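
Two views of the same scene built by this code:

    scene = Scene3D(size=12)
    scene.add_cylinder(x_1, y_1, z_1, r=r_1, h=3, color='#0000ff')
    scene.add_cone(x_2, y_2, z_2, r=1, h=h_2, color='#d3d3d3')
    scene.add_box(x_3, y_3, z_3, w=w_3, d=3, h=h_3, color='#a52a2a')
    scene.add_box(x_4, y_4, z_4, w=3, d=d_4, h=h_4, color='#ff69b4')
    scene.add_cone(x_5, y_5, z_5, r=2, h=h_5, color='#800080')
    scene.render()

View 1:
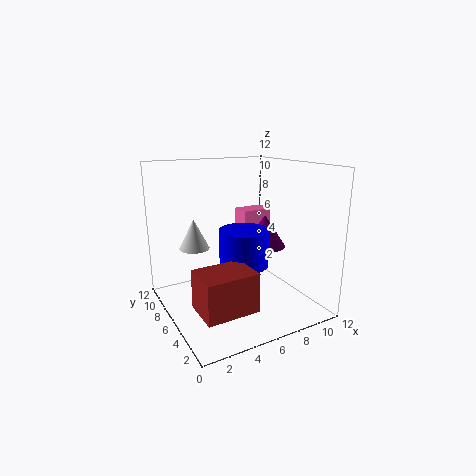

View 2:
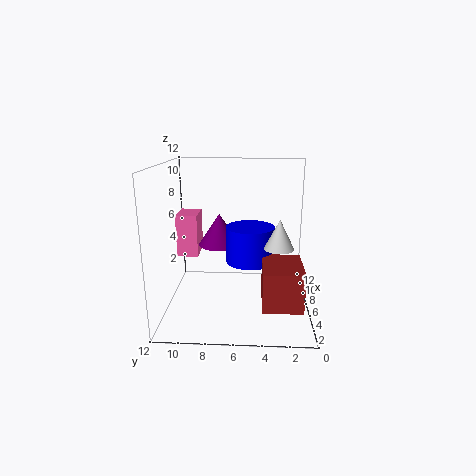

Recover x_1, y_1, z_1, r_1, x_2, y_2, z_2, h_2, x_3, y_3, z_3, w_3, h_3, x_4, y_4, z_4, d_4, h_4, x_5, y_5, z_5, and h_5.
x_1 = 6, y_1 = 5, z_1 = 4, r_1 = 2, x_2 = 1, y_2 = 3, z_2 = 7, h_2 = 2, x_3 = 1, y_3 = 1, z_3 = 2, w_3 = 4, h_3 = 3, x_4 = 9, y_4 = 10, z_4 = 3, d_4 = 2, h_4 = 4, x_5 = 10, y_5 = 8, z_5 = 4, h_5 = 3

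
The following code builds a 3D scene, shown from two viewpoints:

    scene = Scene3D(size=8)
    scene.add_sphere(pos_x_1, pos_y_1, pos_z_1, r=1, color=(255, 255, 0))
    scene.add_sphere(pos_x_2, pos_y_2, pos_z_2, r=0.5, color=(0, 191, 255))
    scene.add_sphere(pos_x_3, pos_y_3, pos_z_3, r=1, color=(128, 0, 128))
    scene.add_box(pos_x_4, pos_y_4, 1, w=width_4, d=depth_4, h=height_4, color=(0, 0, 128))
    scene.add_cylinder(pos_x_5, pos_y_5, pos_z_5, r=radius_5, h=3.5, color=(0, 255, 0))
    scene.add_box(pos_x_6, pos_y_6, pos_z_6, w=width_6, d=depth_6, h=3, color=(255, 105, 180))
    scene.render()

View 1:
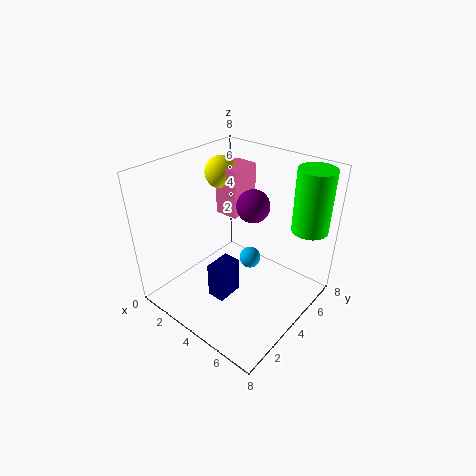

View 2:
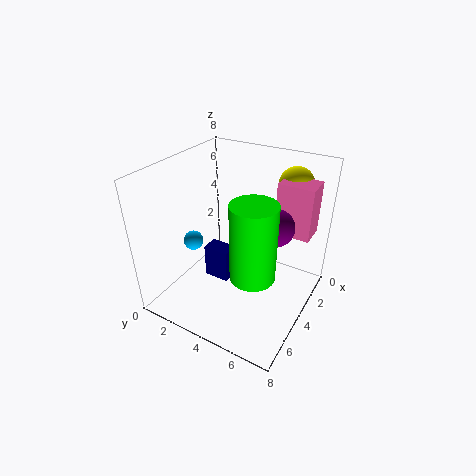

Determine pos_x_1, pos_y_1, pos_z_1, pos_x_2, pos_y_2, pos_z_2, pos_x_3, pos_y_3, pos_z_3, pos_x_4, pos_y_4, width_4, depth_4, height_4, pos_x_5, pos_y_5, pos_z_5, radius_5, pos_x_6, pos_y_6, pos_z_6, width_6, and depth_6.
pos_x_1 = 1; pos_y_1 = 6; pos_z_1 = 6.5; pos_x_2 = 6; pos_y_2 = 2.5; pos_z_2 = 4.5; pos_x_3 = 3.5; pos_y_3 = 6; pos_z_3 = 5; pos_x_4 = 3.5; pos_y_4 = 2; width_4 = 1; depth_4 = 1.5; height_4 = 2; pos_x_5 = 7; pos_y_5 = 6.5; pos_z_5 = 4.5; radius_5 = 1; pos_x_6 = 1; pos_y_6 = 5.5; pos_z_6 = 4; width_6 = 1.5; depth_6 = 2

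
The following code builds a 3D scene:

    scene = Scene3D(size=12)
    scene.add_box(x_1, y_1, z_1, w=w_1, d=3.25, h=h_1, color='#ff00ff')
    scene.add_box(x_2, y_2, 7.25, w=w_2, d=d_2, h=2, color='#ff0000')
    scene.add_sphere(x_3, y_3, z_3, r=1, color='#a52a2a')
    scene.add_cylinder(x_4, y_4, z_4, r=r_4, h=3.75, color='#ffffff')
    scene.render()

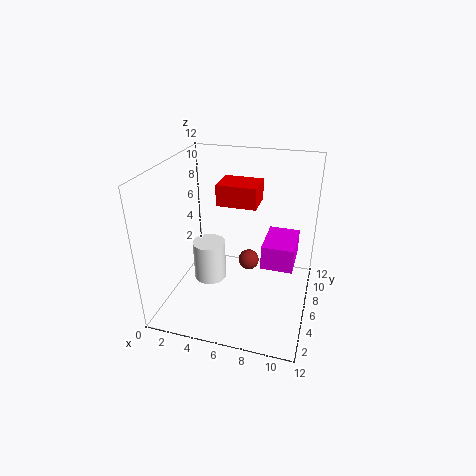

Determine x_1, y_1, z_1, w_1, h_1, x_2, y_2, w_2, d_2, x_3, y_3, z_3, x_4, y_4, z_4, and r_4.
x_1 = 8.75; y_1 = 2.25; z_1 = 6; w_1 = 2.25; h_1 = 1.75; x_2 = 3; y_2 = 9; w_2 = 3.75; d_2 = 3; x_3 = 6; y_3 = 9.75; z_3 = 1.5; x_4 = 2.75; y_4 = 7.5; z_4 = 0.5; r_4 = 1.5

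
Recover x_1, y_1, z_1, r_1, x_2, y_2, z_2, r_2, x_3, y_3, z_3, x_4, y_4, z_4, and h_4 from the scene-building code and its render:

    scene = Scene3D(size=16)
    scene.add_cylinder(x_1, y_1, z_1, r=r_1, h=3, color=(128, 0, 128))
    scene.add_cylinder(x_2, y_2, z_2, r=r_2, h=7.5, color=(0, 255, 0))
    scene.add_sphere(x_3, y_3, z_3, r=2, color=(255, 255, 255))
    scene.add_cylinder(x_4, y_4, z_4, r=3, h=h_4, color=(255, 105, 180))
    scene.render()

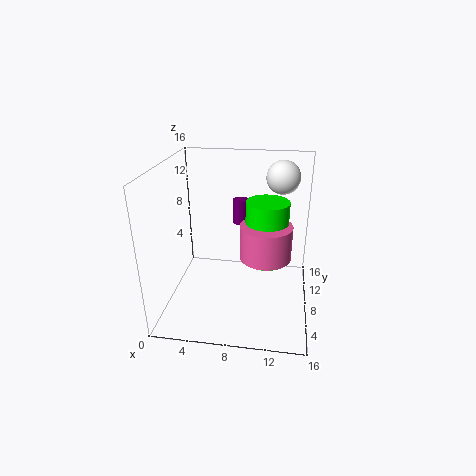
x_1 = 7.5, y_1 = 13.5, z_1 = 7.5, r_1 = 1, x_2 = 11, y_2 = 10.5, z_2 = 4, r_2 = 2.5, x_3 = 12.5, y_3 = 13.5, z_3 = 13.5, x_4 = 11, y_4 = 9.5, z_4 = 5, h_4 = 4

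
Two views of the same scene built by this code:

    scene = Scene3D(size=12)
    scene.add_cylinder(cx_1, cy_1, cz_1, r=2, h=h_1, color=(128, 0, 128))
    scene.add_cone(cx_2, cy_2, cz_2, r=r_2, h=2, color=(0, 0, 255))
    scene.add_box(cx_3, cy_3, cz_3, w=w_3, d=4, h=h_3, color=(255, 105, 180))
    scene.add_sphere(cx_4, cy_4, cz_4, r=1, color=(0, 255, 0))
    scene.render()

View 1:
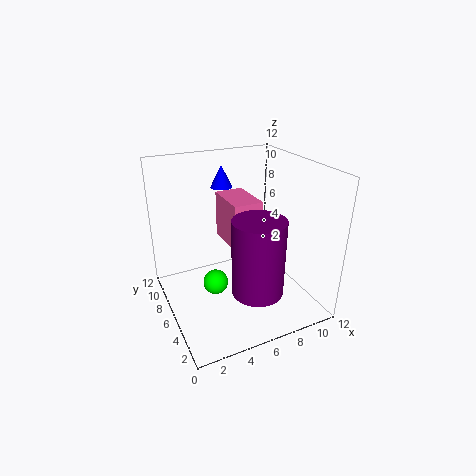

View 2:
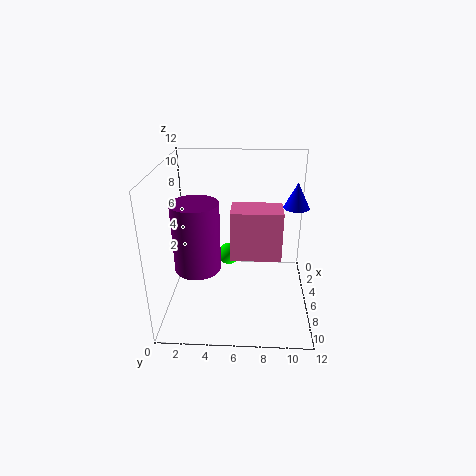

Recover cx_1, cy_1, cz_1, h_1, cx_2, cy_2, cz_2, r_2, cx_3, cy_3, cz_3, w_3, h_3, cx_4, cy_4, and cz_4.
cx_1 = 6
cy_1 = 2.5
cz_1 = 3
h_1 = 6
cx_2 = 6.5
cy_2 = 10.5
cz_2 = 9
r_2 = 1
cx_3 = 5.5
cy_3 = 5.5
cz_3 = 5
w_3 = 2.5
h_3 = 4
cx_4 = 3.5
cy_4 = 5
cz_4 = 3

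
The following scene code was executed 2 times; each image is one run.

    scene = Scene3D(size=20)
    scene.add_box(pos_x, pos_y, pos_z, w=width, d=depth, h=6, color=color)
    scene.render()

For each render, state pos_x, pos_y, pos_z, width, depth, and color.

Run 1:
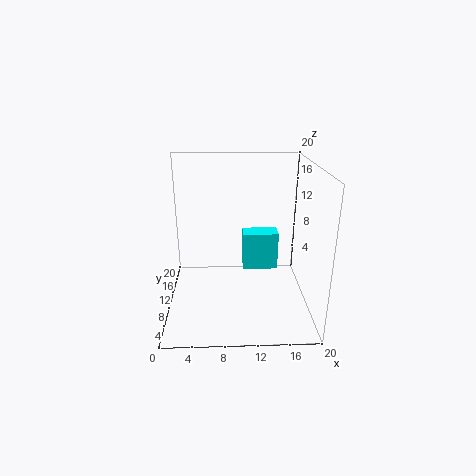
pos_x = 11; pos_y = 14.5; pos_z = 2.5; width = 5.5; depth = 3; color = 'cyan'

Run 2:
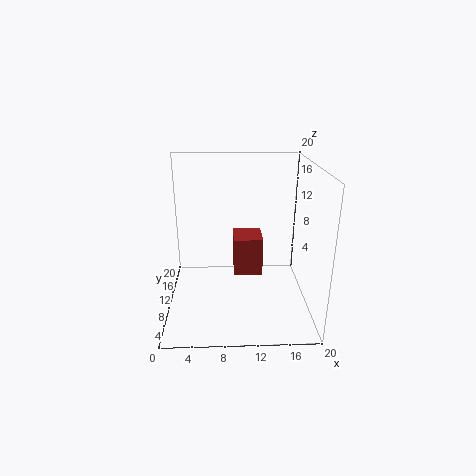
pos_x = 9.5; pos_y = 13.5; pos_z = 2; width = 4.5; depth = 5; color = 'brown'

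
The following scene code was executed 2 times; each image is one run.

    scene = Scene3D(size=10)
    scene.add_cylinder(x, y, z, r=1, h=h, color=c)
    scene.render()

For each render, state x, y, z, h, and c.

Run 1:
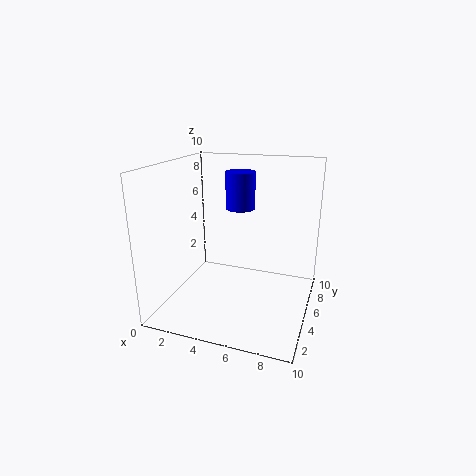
x = 5, y = 5.5, z = 7, h = 2.5, c = 'blue'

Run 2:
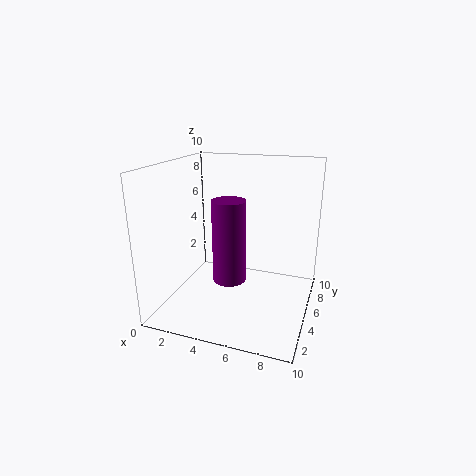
x = 5.5, y = 2, z = 3.5, h = 5, c = 'purple'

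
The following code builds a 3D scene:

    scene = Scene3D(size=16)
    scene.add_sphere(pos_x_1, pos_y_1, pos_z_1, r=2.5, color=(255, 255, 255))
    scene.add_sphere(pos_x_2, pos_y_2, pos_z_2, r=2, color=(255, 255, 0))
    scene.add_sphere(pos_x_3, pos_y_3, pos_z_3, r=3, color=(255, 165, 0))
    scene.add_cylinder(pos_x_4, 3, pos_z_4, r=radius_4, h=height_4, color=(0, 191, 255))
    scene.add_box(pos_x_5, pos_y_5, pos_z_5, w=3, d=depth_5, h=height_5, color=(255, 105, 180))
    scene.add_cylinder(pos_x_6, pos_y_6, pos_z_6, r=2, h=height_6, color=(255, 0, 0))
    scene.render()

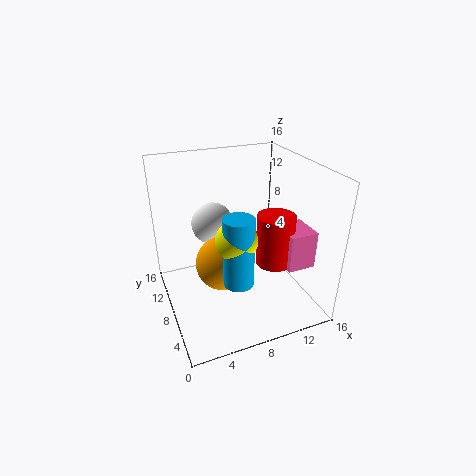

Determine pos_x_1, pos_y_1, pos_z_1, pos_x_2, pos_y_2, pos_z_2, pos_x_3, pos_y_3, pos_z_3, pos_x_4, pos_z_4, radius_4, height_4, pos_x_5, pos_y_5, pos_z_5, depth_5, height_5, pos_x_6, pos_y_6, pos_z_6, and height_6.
pos_x_1 = 6.5
pos_y_1 = 12.5
pos_z_1 = 8
pos_x_2 = 6
pos_y_2 = 3.5
pos_z_2 = 10.5
pos_x_3 = 6
pos_y_3 = 7.5
pos_z_3 = 5.5
pos_x_4 = 6
pos_z_4 = 6
radius_4 = 1.5
height_4 = 7
pos_x_5 = 11.5
pos_y_5 = 2.5
pos_z_5 = 6
depth_5 = 3.5
height_5 = 4
pos_x_6 = 11
pos_y_6 = 5
pos_z_6 = 6
height_6 = 5.5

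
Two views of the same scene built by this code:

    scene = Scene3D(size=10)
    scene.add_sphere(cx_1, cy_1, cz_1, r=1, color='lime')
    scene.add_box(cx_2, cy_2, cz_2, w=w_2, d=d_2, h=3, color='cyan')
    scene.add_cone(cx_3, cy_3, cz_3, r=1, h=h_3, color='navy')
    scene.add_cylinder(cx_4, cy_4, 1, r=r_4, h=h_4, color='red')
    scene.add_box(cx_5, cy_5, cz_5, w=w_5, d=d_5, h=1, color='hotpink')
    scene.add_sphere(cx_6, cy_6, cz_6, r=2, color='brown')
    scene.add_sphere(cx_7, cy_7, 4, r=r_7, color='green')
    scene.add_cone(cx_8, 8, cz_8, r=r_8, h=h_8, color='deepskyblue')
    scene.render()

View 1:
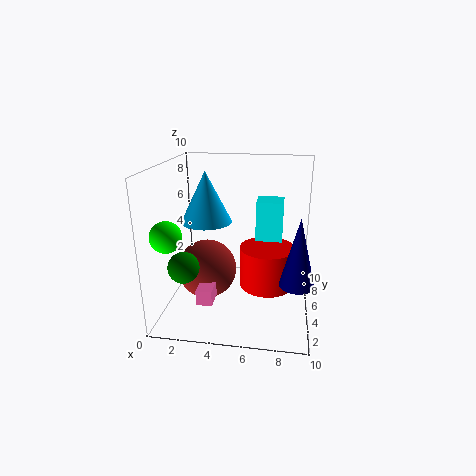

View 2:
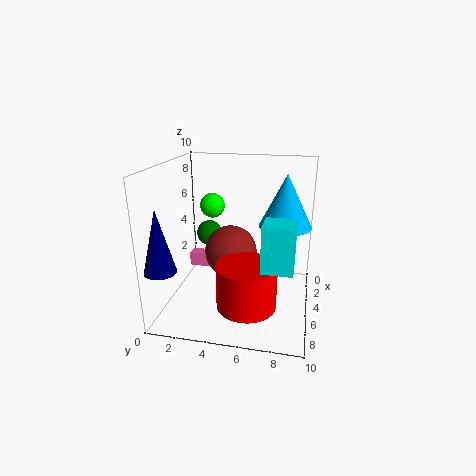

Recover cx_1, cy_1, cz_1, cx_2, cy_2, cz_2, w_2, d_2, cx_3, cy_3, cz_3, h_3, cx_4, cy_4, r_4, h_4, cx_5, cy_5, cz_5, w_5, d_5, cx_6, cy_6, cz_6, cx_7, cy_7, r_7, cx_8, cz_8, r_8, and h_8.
cx_1 = 1
cy_1 = 2
cz_1 = 6
cx_2 = 6
cy_2 = 7
cz_2 = 4
w_2 = 2
d_2 = 2
cx_3 = 9
cy_3 = 1
cz_3 = 4
h_3 = 4
cx_4 = 7
cy_4 = 6
r_4 = 2
h_4 = 3
cx_5 = 3
cy_5 = 1
cz_5 = 2
w_5 = 1
d_5 = 3
cx_6 = 3
cy_6 = 4
cz_6 = 3
cx_7 = 2
cy_7 = 2
r_7 = 1
cx_8 = 2
cz_8 = 5
r_8 = 2
h_8 = 4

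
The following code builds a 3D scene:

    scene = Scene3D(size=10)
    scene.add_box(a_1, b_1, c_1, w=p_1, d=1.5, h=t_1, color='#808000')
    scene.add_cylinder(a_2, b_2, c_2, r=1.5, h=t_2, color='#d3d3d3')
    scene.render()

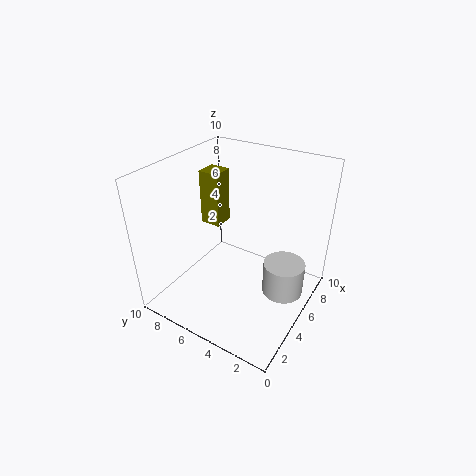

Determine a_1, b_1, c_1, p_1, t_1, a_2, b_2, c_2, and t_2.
a_1 = 5.5
b_1 = 7
c_1 = 5
p_1 = 1.5
t_1 = 4
a_2 = 6.5
b_2 = 2
c_2 = 0.5
t_2 = 2.5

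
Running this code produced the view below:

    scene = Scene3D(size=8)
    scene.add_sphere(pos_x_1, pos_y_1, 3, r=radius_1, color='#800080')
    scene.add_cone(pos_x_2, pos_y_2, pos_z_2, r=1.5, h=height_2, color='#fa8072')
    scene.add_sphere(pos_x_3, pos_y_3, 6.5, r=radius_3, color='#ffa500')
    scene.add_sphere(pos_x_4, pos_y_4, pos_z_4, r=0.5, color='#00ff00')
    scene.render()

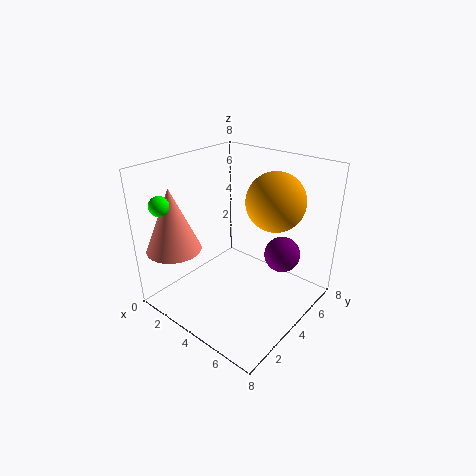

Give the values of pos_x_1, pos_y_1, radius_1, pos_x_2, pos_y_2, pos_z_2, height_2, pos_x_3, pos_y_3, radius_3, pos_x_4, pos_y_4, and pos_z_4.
pos_x_1 = 6
pos_y_1 = 5.5
radius_1 = 1
pos_x_2 = 1.5
pos_y_2 = 1.5
pos_z_2 = 3.5
height_2 = 3.5
pos_x_3 = 6
pos_y_3 = 4.5
radius_3 = 1.5
pos_x_4 = 2
pos_y_4 = 0.5
pos_z_4 = 6.5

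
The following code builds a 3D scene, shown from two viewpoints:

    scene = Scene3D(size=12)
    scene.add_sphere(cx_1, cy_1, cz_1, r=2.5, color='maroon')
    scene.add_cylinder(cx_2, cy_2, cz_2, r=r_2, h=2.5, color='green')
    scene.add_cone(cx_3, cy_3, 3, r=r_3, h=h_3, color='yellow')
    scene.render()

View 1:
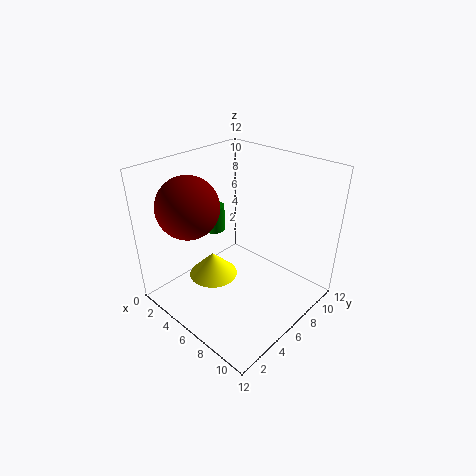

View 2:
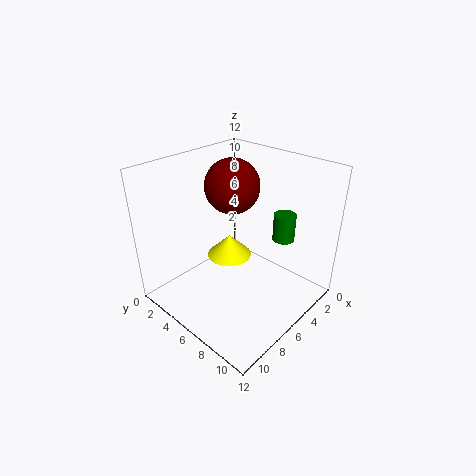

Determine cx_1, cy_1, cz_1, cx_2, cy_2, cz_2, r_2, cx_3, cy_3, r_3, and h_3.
cx_1 = 3.5
cy_1 = 3
cz_1 = 9
cx_2 = 1.5
cy_2 = 7.5
cz_2 = 4.5
r_2 = 1
cx_3 = 5
cy_3 = 4
r_3 = 2
h_3 = 2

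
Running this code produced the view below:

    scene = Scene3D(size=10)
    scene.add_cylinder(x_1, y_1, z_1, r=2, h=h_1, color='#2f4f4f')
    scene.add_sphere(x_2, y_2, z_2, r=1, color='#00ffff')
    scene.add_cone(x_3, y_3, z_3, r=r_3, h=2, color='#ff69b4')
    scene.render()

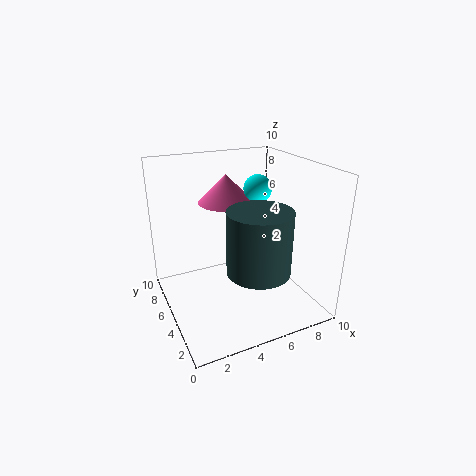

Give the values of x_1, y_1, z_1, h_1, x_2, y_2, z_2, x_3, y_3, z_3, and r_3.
x_1 = 5; y_1 = 2; z_1 = 4; h_1 = 4; x_2 = 7; y_2 = 6; z_2 = 8; x_3 = 5; y_3 = 7; z_3 = 7; r_3 = 2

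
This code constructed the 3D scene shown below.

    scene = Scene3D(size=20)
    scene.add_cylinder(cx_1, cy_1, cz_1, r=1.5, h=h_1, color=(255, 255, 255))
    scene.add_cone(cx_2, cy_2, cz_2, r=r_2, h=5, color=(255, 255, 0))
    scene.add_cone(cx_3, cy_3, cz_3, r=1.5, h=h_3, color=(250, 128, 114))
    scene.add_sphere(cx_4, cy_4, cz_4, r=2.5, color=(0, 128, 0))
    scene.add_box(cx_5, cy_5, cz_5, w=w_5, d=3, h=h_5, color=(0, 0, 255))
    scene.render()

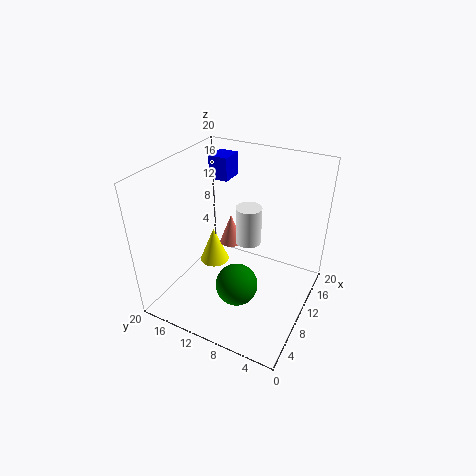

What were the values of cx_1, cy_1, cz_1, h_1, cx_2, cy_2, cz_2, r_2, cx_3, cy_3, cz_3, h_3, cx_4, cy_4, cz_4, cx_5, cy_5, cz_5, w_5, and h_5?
cx_1 = 6
cy_1 = 6.5
cz_1 = 13
h_1 = 4.5
cx_2 = 8.5
cy_2 = 13
cz_2 = 6.5
r_2 = 2
cx_3 = 9
cy_3 = 10.5
cz_3 = 10
h_3 = 4
cx_4 = 3
cy_4 = 6.5
cz_4 = 8.5
cx_5 = 15
cy_5 = 14.5
cz_5 = 15.5
w_5 = 3.5
h_5 = 3.5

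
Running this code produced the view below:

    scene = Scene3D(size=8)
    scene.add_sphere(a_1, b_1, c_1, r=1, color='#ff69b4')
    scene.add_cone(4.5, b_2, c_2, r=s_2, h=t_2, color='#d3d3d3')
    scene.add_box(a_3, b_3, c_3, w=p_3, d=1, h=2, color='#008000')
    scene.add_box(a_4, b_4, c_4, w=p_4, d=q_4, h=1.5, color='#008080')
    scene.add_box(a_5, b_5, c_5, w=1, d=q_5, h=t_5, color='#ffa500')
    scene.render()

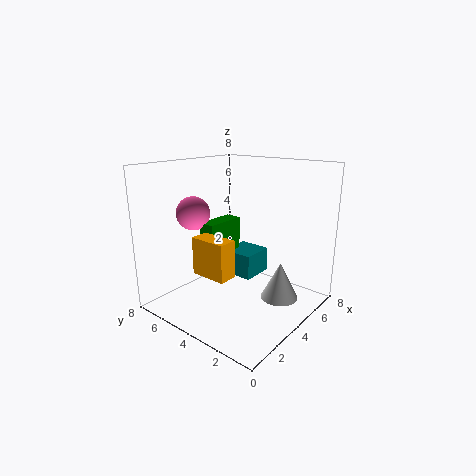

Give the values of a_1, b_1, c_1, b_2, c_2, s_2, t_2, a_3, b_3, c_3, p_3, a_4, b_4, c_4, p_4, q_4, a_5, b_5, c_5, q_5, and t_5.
a_1 = 3.5, b_1 = 7, c_1 = 5, b_2 = 1.5, c_2 = 1, s_2 = 1, t_2 = 2, a_3 = 3.5, b_3 = 5.5, c_3 = 2.5, p_3 = 2.5, a_4 = 5, b_4 = 4, c_4 = 1, p_4 = 2, q_4 = 2, a_5 = 1.5, b_5 = 3, c_5 = 2.5, q_5 = 2, t_5 = 2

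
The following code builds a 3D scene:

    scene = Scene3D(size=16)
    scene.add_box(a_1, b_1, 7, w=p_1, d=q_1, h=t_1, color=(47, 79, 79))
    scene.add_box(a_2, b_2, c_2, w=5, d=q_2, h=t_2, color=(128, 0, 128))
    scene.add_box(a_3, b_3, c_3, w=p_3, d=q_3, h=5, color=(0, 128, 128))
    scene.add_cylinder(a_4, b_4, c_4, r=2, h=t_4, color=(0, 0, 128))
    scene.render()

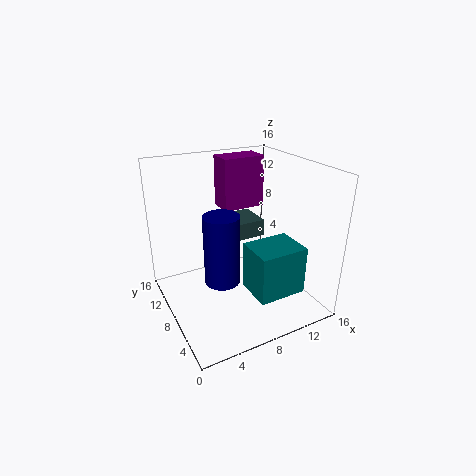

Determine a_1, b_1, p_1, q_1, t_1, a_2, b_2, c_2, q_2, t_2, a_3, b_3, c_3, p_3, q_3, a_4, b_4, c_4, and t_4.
a_1 = 8; b_1 = 9; p_1 = 4; q_1 = 4; t_1 = 2; a_2 = 8; b_2 = 11; c_2 = 10; q_2 = 3; t_2 = 6; a_3 = 7; b_3 = 1; c_3 = 4; p_3 = 5; q_3 = 4; a_4 = 6; b_4 = 8; c_4 = 3; t_4 = 8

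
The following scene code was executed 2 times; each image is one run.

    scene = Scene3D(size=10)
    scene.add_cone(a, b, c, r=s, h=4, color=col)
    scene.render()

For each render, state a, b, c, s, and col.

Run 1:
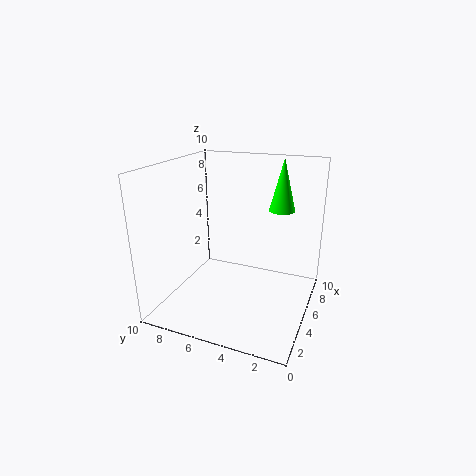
a = 9, b = 3, c = 6, s = 1, col = 'lime'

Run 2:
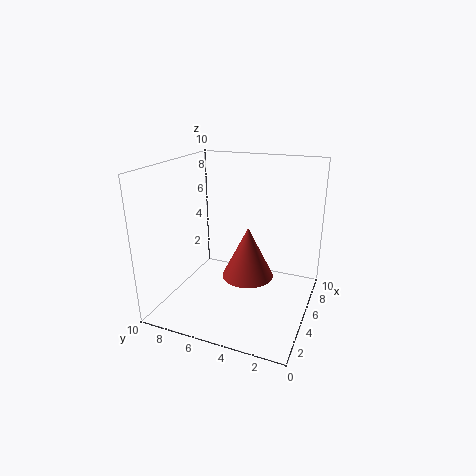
a = 7, b = 5, c = 1, s = 2, col = 'brown'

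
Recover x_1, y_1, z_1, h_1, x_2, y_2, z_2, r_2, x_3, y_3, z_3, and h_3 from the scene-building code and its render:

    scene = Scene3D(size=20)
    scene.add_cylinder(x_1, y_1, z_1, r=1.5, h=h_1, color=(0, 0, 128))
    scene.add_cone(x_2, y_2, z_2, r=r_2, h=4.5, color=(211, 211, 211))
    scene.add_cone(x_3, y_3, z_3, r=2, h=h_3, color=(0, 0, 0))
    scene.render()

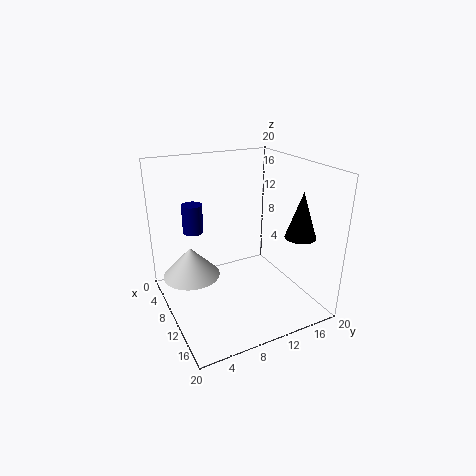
x_1 = 4.25, y_1 = 5.5, z_1 = 9.5, h_1 = 4.25, x_2 = 5.25, y_2 = 4.5, z_2 = 3, r_2 = 4.25, x_3 = 16.25, y_3 = 15.75, z_3 = 11.5, h_3 = 6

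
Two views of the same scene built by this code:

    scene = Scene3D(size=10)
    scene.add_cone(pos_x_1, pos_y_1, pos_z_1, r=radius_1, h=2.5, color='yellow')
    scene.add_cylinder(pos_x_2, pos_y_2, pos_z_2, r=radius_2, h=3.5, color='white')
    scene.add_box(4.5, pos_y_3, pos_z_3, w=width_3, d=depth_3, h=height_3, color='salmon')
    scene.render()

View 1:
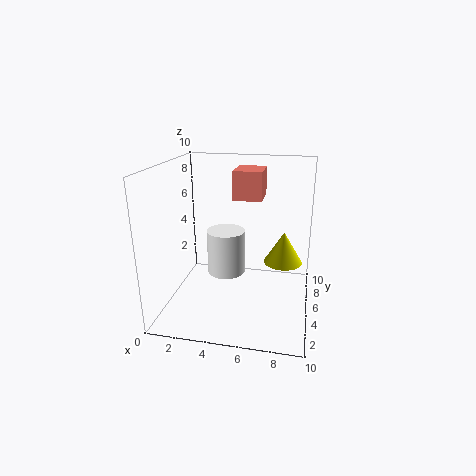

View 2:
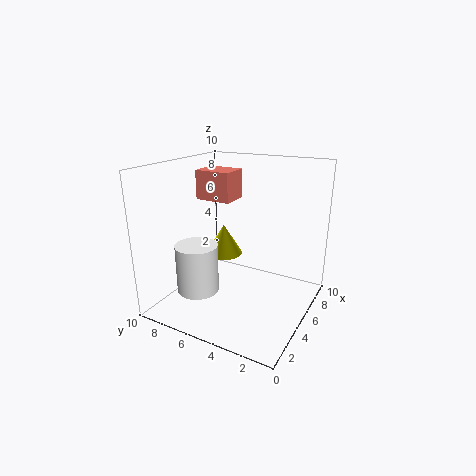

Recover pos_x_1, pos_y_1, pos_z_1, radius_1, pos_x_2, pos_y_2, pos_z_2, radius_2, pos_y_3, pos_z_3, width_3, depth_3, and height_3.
pos_x_1 = 8; pos_y_1 = 8; pos_z_1 = 2; radius_1 = 1.5; pos_x_2 = 3.5; pos_y_2 = 7.5; pos_z_2 = 1; radius_2 = 1.5; pos_y_3 = 5.5; pos_z_3 = 7.5; width_3 = 2; depth_3 = 2.5; height_3 = 2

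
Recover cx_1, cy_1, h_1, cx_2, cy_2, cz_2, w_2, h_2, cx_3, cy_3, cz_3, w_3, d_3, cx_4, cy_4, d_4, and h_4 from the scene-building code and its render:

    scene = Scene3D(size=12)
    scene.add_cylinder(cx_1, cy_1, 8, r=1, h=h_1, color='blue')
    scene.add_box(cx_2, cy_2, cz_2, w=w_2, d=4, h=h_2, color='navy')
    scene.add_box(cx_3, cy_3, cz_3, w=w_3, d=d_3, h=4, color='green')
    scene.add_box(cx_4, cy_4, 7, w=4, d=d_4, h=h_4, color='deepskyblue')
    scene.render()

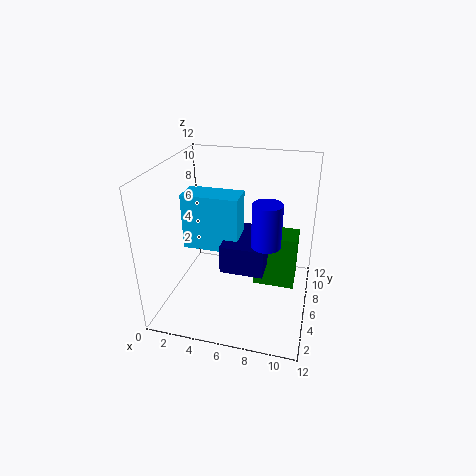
cx_1 = 9, cy_1 = 2, h_1 = 3, cx_2 = 6, cy_2 = 1, cz_2 = 6, w_2 = 3, h_2 = 2, cx_3 = 8, cy_3 = 3, cz_3 = 4, w_3 = 3, d_3 = 2, cx_4 = 3, cy_4 = 2, d_4 = 2, h_4 = 4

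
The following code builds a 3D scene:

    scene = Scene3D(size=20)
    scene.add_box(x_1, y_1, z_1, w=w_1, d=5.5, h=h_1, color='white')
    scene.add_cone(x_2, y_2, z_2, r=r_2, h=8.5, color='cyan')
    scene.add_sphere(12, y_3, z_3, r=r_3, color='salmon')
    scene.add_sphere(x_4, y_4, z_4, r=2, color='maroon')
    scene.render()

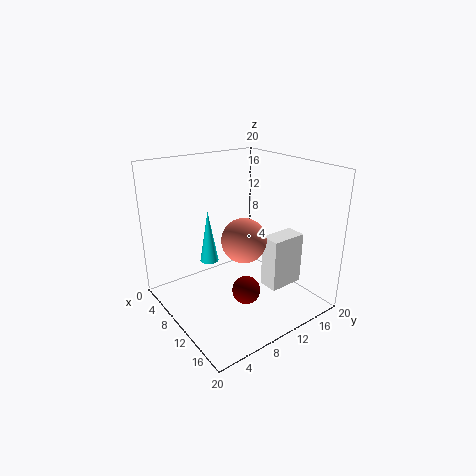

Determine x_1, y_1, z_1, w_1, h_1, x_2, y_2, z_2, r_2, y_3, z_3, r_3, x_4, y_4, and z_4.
x_1 = 10, y_1 = 14.5, z_1 = 1, w_1 = 3, h_1 = 8, x_2 = 2, y_2 = 10, z_2 = 3, r_2 = 1.5, y_3 = 9.5, z_3 = 10.5, r_3 = 3, x_4 = 12, y_4 = 10, z_4 = 2.5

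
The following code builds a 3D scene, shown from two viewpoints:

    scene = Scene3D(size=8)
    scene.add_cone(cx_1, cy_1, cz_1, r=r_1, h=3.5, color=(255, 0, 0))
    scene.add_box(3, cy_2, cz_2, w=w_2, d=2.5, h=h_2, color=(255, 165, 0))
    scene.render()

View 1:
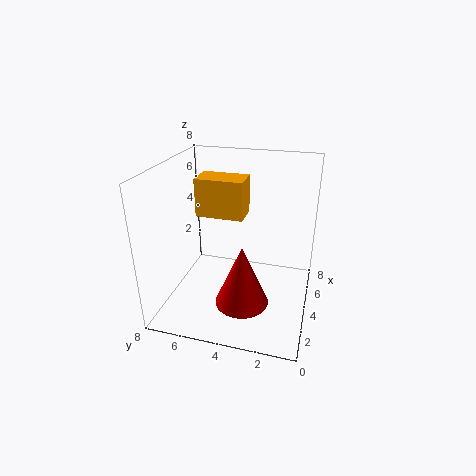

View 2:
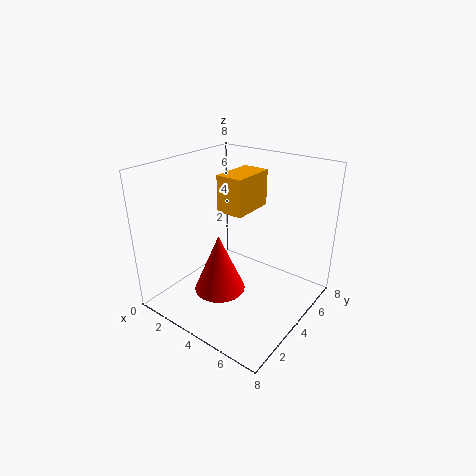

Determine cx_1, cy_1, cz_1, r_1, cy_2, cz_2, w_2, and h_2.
cx_1 = 3, cy_1 = 3.5, cz_1 = 0.5, r_1 = 1.5, cy_2 = 3.5, cz_2 = 5.5, w_2 = 1.5, h_2 = 2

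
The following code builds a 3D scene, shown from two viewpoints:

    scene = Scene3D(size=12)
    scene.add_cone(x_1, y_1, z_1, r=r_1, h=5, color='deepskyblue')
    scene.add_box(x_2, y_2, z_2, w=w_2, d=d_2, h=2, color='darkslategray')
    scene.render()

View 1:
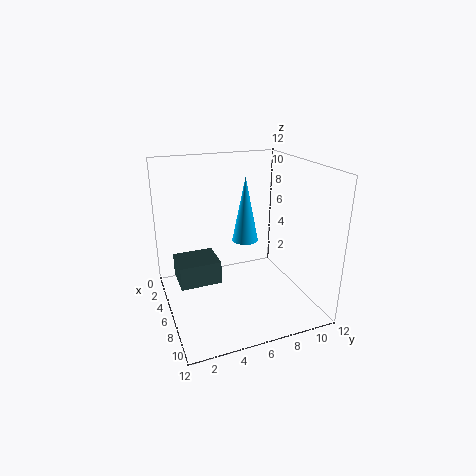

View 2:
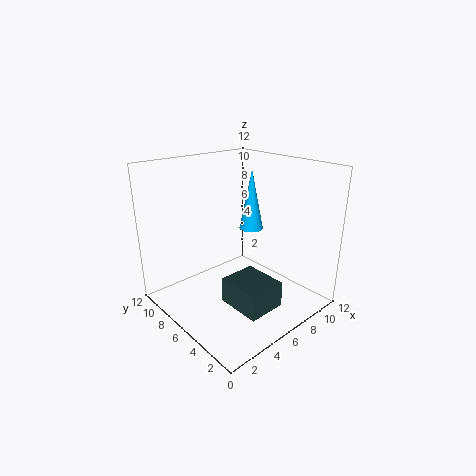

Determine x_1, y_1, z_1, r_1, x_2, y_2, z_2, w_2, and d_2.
x_1 = 7.5, y_1 = 6, z_1 = 6.5, r_1 = 1, x_2 = 3, y_2 = 1, z_2 = 2, w_2 = 3, d_2 = 3.5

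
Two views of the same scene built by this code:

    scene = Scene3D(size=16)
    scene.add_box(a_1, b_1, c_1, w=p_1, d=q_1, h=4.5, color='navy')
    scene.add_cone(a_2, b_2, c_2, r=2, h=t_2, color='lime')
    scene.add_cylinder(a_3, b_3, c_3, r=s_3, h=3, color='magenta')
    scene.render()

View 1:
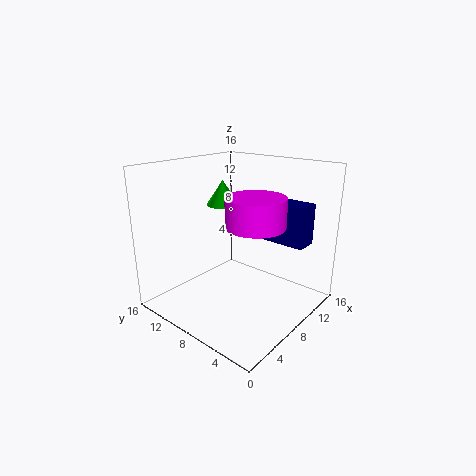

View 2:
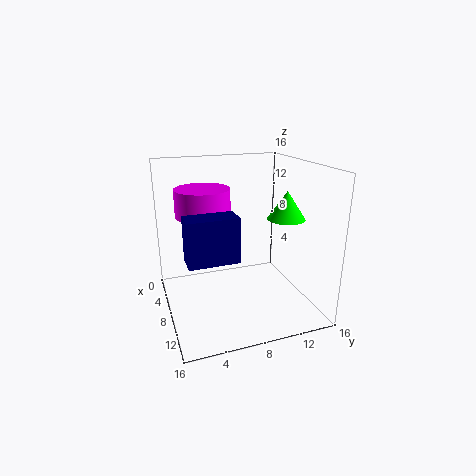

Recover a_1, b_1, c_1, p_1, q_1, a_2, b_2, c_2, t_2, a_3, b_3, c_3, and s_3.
a_1 = 10.5, b_1 = 1.5, c_1 = 7.5, p_1 = 2.5, q_1 = 5, a_2 = 10.5, b_2 = 12.5, c_2 = 10.5, t_2 = 3, a_3 = 6.5, b_3 = 4.5, c_3 = 10.5, s_3 = 3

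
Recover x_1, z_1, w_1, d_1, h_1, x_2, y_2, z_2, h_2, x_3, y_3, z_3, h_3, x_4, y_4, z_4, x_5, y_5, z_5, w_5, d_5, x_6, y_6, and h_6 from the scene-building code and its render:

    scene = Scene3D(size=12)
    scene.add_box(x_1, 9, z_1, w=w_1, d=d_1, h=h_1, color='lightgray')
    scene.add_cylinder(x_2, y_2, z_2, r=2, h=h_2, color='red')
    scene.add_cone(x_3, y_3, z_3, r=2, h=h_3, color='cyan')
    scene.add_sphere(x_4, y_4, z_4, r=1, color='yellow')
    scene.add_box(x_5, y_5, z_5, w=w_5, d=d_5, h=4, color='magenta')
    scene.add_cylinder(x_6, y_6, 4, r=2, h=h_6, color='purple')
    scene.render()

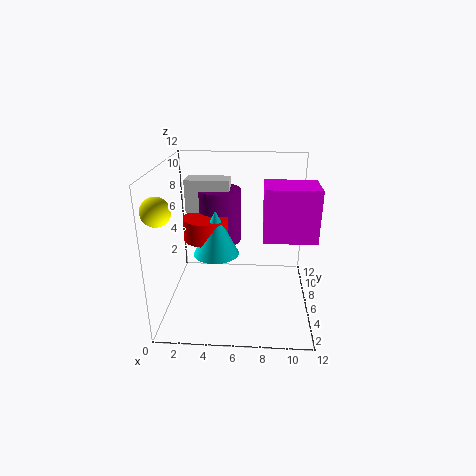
x_1 = 1; z_1 = 7; w_1 = 4; d_1 = 2; h_1 = 3; x_2 = 3; y_2 = 8; z_2 = 5; h_2 = 2; x_3 = 4; y_3 = 7; z_3 = 4; h_3 = 4; x_4 = 1; y_4 = 1; z_4 = 10; x_5 = 8; y_5 = 3; z_5 = 7; w_5 = 4; d_5 = 3; x_6 = 4; y_6 = 10; h_6 = 5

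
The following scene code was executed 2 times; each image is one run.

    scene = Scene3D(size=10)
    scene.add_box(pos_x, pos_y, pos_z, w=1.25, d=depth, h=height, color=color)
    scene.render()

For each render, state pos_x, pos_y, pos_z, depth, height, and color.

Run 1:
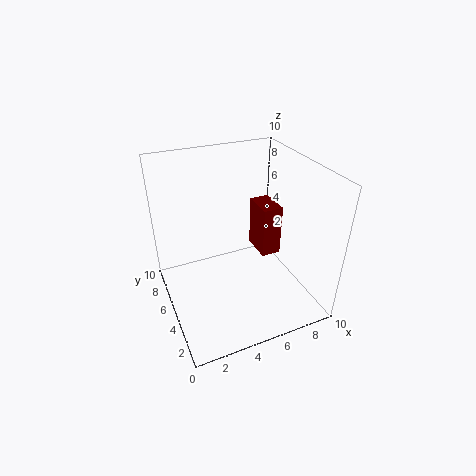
pos_x = 5.75; pos_y = 2.75; pos_z = 4.75; depth = 2; height = 3.25; color = 'maroon'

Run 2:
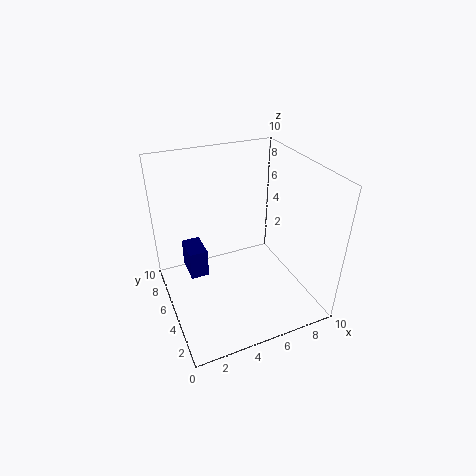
pos_x = 1.5; pos_y = 5; pos_z = 2.5; depth = 2; height = 2; color = 'navy'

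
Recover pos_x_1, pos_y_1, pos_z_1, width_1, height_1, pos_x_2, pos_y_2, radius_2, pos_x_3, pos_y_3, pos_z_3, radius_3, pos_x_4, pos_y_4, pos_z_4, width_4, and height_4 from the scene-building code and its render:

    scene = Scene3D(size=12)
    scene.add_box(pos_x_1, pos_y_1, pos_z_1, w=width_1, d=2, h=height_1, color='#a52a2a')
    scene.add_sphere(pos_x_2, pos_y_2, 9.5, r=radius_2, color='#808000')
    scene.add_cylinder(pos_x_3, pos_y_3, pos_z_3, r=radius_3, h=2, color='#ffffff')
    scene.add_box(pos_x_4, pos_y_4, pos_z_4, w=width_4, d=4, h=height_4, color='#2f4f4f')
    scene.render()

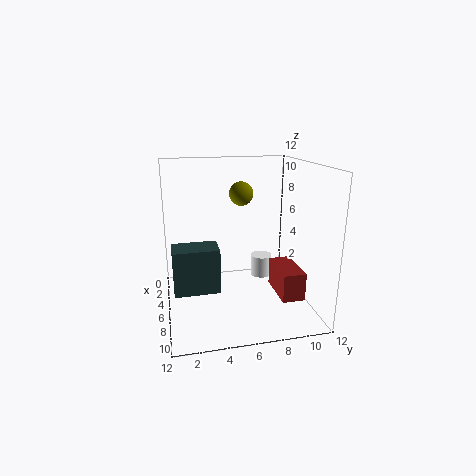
pos_x_1 = 4; pos_y_1 = 9.5; pos_z_1 = 0.5; width_1 = 4; height_1 = 2.5; pos_x_2 = 5; pos_y_2 = 6.5; radius_2 = 1; pos_x_3 = 3; pos_y_3 = 9; pos_z_3 = 1; radius_3 = 1; pos_x_4 = 3.5; pos_y_4 = 0.5; pos_z_4 = 1; width_4 = 2.5; height_4 = 4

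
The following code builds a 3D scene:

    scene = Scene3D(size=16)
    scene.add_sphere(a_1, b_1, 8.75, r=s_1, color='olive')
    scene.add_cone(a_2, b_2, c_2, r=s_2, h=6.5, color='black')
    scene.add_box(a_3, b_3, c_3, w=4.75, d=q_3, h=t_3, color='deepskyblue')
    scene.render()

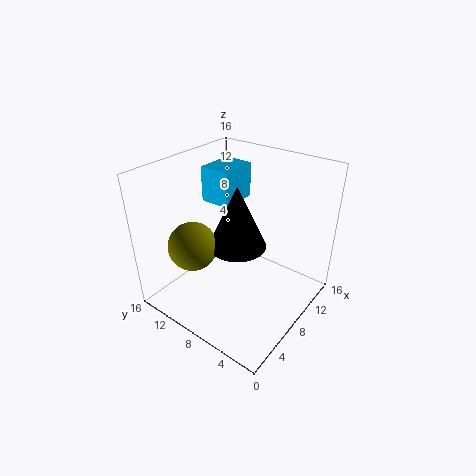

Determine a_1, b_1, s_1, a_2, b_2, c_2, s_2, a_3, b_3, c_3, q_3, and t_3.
a_1 = 3
b_1 = 10
s_1 = 2.5
a_2 = 6.25
b_2 = 6.75
c_2 = 8.5
s_2 = 3
a_3 = 9.75
b_3 = 11
c_3 = 10
q_3 = 3.75
t_3 = 4.25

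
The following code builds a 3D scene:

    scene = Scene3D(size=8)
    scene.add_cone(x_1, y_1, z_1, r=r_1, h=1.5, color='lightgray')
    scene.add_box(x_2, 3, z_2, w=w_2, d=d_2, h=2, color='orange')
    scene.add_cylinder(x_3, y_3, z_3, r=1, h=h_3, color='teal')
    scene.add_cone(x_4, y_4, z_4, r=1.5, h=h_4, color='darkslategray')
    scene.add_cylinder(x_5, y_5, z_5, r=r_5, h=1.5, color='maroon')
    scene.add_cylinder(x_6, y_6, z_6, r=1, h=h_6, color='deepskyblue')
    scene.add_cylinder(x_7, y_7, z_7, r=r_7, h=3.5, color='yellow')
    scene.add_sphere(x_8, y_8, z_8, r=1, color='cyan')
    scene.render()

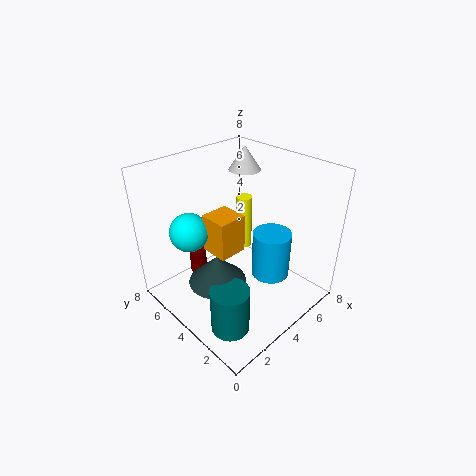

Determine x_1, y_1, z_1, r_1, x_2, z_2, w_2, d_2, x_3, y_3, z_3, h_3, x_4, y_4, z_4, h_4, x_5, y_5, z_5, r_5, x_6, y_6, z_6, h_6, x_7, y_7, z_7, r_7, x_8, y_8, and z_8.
x_1 = 7; y_1 = 6.5; z_1 = 6.5; r_1 = 1; x_2 = 2; z_2 = 4; w_2 = 1.5; d_2 = 1.5; x_3 = 1.5; y_3 = 2; z_3 = 0.5; h_3 = 2.5; x_4 = 2; y_4 = 3.5; z_4 = 2.5; h_4 = 1.5; x_5 = 3; y_5 = 6.5; z_5 = 1; r_5 = 0.5; x_6 = 4.5; y_6 = 2; z_6 = 2.5; h_6 = 2.5; x_7 = 6.5; y_7 = 6; z_7 = 1.5; r_7 = 0.5; x_8 = 1.5; y_8 = 5; z_8 = 5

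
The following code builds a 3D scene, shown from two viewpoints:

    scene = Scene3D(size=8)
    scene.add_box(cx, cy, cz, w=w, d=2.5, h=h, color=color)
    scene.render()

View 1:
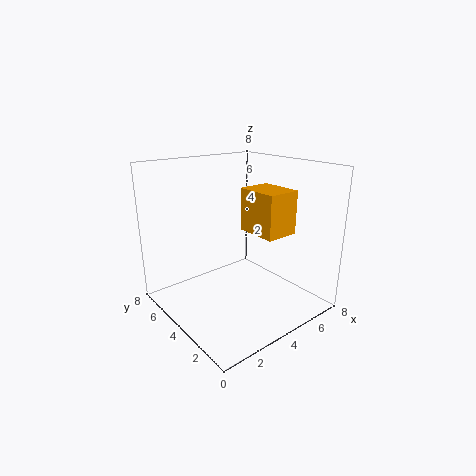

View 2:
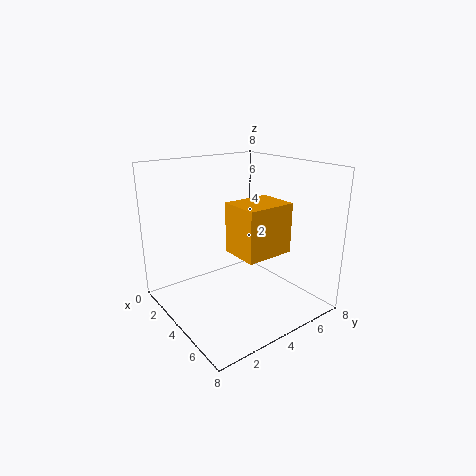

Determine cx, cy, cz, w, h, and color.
cx = 5
cy = 2.5
cz = 4
w = 2
h = 2.5
color = 'orange'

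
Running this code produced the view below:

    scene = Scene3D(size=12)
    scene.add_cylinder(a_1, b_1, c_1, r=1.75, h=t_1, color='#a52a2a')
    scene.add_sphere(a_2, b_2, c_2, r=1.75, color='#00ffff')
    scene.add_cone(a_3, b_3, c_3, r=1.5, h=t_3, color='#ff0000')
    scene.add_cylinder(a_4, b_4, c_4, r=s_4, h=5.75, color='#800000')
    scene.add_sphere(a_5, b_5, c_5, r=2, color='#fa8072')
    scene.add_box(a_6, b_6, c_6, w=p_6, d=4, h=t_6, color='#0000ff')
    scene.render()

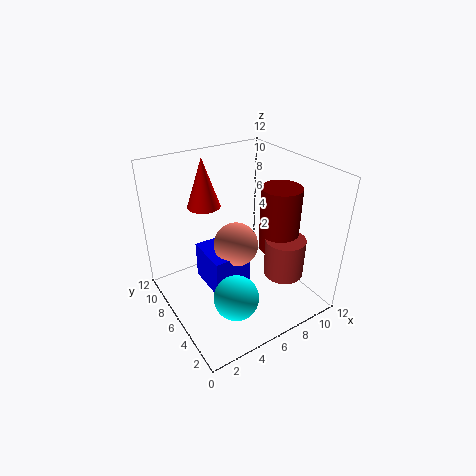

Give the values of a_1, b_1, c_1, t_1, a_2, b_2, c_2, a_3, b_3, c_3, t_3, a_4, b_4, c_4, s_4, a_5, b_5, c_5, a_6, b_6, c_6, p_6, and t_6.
a_1 = 9.75; b_1 = 4.25; c_1 = 2; t_1 = 3.5; a_2 = 3.75; b_2 = 2.75; c_2 = 3; a_3 = 5.25; b_3 = 10.5; c_3 = 7.25; t_3 = 4.5; a_4 = 10; b_4 = 5.5; c_4 = 4; s_4 = 1.75; a_5 = 6.75; b_5 = 7.5; c_5 = 4.25; a_6 = 4; b_6 = 6.25; c_6 = 0.25; p_6 = 3.5; t_6 = 3.5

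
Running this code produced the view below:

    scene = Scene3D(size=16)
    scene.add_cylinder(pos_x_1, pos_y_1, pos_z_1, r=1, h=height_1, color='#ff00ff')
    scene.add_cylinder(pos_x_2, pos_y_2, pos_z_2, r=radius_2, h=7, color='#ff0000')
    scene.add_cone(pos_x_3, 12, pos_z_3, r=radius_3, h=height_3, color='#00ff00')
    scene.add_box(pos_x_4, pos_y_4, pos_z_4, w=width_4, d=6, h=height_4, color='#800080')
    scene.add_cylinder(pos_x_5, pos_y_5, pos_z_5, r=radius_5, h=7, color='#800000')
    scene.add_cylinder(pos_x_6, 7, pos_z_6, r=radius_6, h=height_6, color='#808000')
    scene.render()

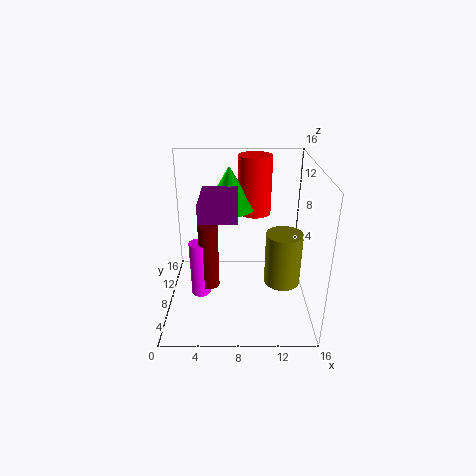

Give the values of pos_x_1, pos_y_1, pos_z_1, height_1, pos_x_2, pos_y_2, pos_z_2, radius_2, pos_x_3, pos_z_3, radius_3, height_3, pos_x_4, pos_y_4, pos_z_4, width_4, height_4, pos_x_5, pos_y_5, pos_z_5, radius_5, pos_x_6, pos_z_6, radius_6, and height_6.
pos_x_1 = 4, pos_y_1 = 5, pos_z_1 = 3, height_1 = 6, pos_x_2 = 10, pos_y_2 = 13, pos_z_2 = 9, radius_2 = 2, pos_x_3 = 7, pos_z_3 = 10, radius_3 = 3, height_3 = 5, pos_x_4 = 4, pos_y_4 = 5, pos_z_4 = 11, width_4 = 4, height_4 = 2, pos_x_5 = 5, pos_y_5 = 5, pos_z_5 = 4, radius_5 = 1, pos_x_6 = 13, pos_z_6 = 3, radius_6 = 2, height_6 = 6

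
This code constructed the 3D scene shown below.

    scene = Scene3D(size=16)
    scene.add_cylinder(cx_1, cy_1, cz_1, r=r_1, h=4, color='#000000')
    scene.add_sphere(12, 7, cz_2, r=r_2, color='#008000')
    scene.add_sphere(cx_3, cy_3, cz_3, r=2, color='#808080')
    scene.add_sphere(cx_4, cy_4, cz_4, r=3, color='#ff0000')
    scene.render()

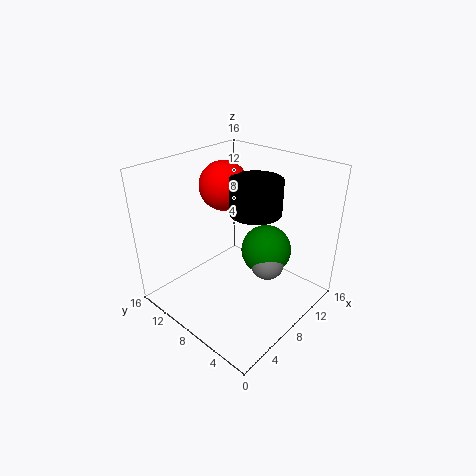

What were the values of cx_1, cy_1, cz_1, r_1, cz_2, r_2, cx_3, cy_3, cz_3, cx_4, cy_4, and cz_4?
cx_1 = 11; cy_1 = 8; cz_1 = 10; r_1 = 3; cz_2 = 5; r_2 = 3; cx_3 = 11; cy_3 = 6; cz_3 = 4; cx_4 = 11; cy_4 = 13; cz_4 = 12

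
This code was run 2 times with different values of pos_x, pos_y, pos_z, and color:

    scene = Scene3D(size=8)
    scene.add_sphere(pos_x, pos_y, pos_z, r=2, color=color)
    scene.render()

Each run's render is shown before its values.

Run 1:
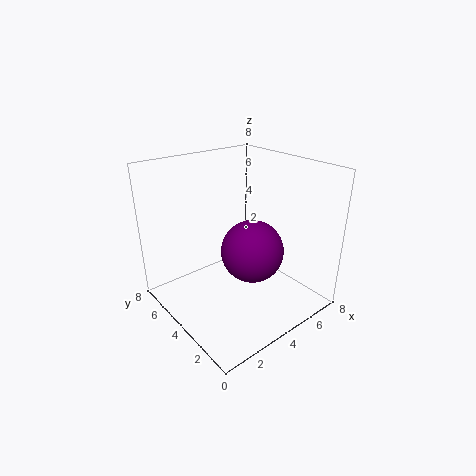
pos_x = 6; pos_y = 5; pos_z = 2; color = 'purple'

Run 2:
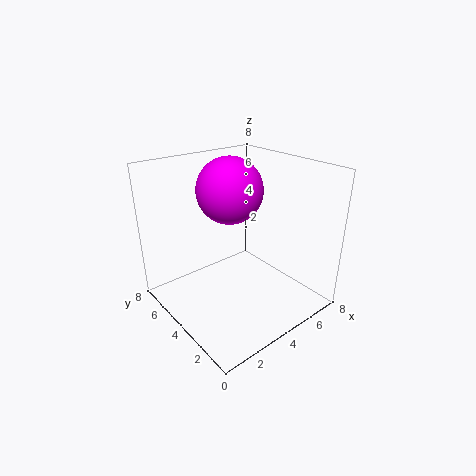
pos_x = 5; pos_y = 6; pos_z = 6; color = 'magenta'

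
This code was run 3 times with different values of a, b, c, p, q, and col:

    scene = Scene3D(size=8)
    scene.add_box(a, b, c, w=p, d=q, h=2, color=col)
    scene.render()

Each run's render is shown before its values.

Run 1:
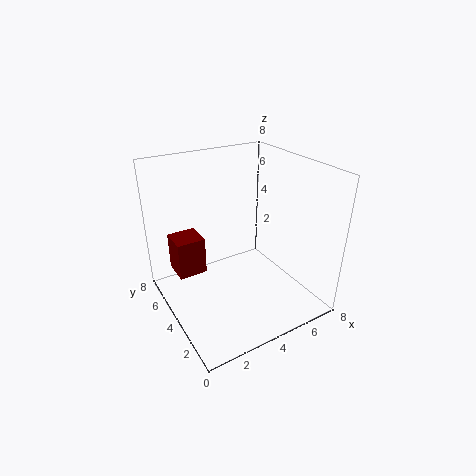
a = 0.5; b = 4; c = 2.5; p = 1.5; q = 1.5; col = 'maroon'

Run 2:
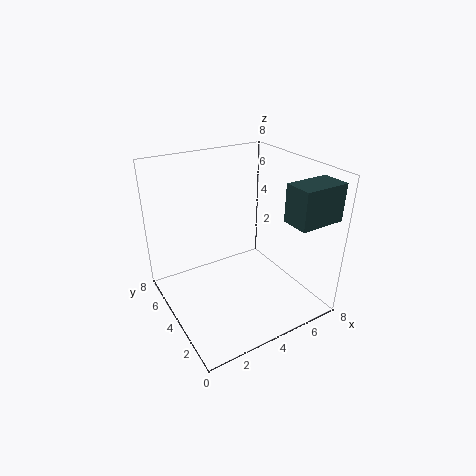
a = 5.5; b = 0.5; c = 5.5; p = 2.5; q = 1.5; col = 'darkslategray'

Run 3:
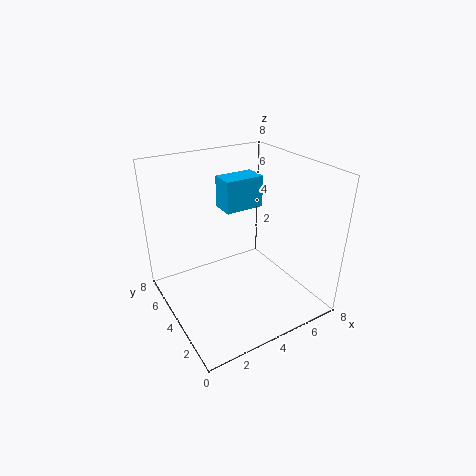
a = 4.5; b = 6; c = 4.5; p = 2.5; q = 1.5; col = 'deepskyblue'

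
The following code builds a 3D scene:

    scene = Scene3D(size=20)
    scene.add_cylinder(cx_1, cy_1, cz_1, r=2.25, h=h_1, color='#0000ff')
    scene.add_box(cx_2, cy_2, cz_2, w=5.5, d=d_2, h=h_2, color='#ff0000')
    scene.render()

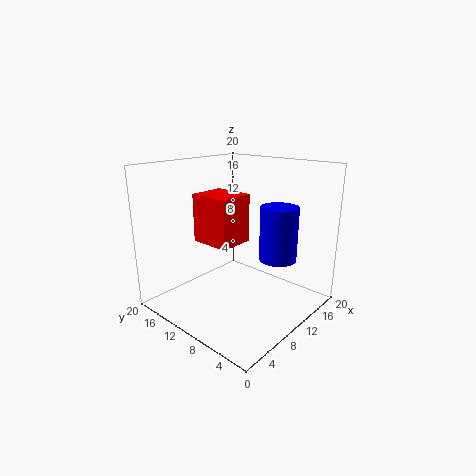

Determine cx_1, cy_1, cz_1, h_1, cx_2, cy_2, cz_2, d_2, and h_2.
cx_1 = 8.75; cy_1 = 2.5; cz_1 = 9.5; h_1 = 6.5; cx_2 = 8.75; cy_2 = 11.5; cz_2 = 8; d_2 = 6.25; h_2 = 7.25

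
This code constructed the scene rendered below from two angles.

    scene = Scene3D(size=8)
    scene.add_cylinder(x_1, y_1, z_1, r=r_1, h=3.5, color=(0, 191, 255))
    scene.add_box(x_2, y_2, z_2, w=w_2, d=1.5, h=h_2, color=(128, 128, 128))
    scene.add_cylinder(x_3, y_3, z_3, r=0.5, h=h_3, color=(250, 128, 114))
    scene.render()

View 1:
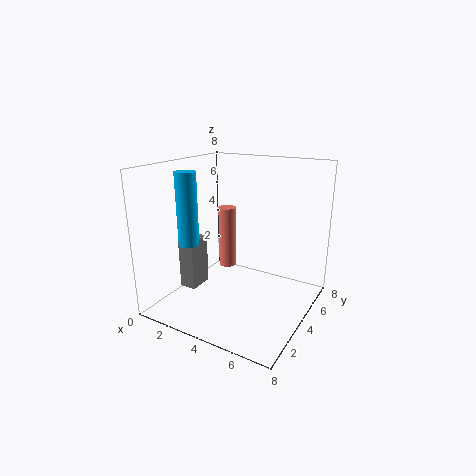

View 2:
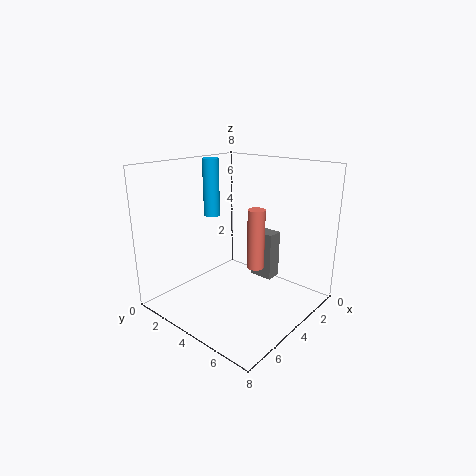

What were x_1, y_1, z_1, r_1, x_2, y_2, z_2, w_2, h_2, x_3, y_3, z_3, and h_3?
x_1 = 3; y_1 = 1; z_1 = 4.5; r_1 = 0.5; x_2 = 0.5; y_2 = 3; z_2 = 0.5; w_2 = 1; h_2 = 3; x_3 = 3; y_3 = 4.5; z_3 = 2; h_3 = 3.5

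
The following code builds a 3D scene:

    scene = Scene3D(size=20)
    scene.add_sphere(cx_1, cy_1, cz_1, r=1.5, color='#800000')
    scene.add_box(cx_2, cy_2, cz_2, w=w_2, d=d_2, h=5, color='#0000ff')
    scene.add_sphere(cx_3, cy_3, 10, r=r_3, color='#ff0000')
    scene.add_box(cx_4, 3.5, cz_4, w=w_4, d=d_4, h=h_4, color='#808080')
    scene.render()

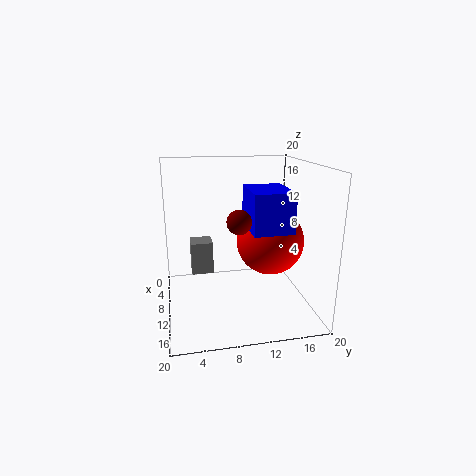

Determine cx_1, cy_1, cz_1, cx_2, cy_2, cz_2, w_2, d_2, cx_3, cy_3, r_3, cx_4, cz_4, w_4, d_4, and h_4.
cx_1 = 15.5; cy_1 = 9; cz_1 = 14; cx_2 = 10.5; cy_2 = 10.5; cz_2 = 12.5; w_2 = 6.5; d_2 = 5; cx_3 = 12; cy_3 = 14; r_3 = 4.5; cx_4 = 7; cz_4 = 5; w_4 = 3; d_4 = 3; h_4 = 4.5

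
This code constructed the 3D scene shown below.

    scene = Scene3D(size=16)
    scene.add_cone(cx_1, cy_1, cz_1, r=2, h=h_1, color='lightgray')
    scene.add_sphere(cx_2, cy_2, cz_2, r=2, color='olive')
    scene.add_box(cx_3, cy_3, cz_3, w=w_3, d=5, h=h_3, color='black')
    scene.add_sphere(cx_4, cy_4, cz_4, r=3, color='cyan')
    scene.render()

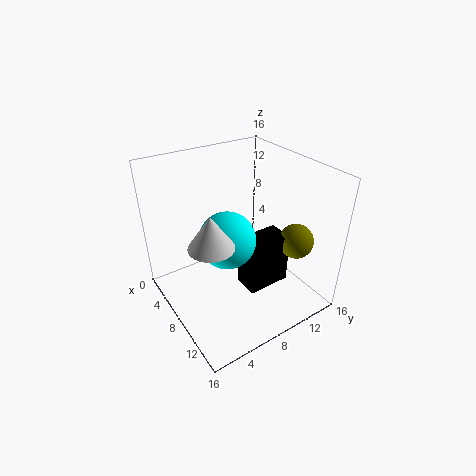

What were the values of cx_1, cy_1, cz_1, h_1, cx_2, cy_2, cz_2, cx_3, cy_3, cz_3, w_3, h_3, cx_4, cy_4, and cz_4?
cx_1 = 13
cy_1 = 2
cz_1 = 12
h_1 = 3
cx_2 = 11
cy_2 = 14
cz_2 = 7
cx_3 = 8
cy_3 = 8
cz_3 = 2
w_3 = 3
h_3 = 6
cx_4 = 9
cy_4 = 6
cz_4 = 9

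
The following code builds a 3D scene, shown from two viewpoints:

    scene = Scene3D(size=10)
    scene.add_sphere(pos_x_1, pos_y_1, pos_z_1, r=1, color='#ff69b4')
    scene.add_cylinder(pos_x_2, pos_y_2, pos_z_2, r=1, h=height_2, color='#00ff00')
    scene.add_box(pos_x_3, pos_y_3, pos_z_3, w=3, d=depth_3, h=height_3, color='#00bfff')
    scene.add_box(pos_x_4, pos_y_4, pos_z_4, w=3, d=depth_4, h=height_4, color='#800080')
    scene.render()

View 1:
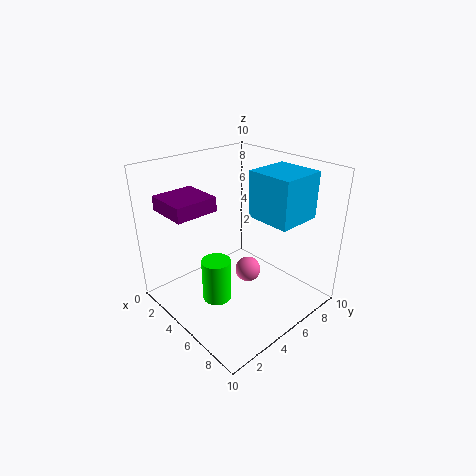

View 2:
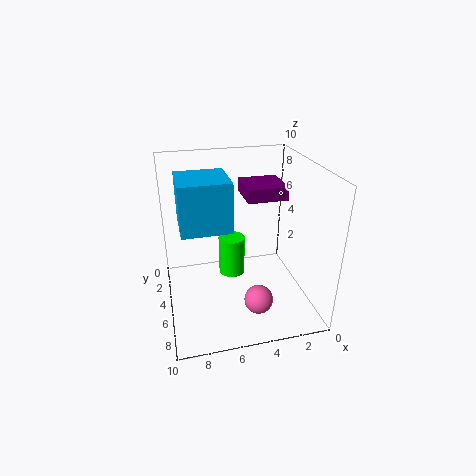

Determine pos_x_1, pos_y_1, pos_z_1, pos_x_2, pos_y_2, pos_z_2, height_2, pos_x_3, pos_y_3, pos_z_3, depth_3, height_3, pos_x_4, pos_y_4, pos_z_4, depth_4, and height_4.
pos_x_1 = 4
pos_y_1 = 7
pos_z_1 = 1
pos_x_2 = 5
pos_y_2 = 3
pos_z_2 = 1
height_2 = 3
pos_x_3 = 6
pos_y_3 = 5
pos_z_3 = 7
depth_3 = 3
height_3 = 3
pos_x_4 = 1
pos_y_4 = 1
pos_z_4 = 7
depth_4 = 3
height_4 = 1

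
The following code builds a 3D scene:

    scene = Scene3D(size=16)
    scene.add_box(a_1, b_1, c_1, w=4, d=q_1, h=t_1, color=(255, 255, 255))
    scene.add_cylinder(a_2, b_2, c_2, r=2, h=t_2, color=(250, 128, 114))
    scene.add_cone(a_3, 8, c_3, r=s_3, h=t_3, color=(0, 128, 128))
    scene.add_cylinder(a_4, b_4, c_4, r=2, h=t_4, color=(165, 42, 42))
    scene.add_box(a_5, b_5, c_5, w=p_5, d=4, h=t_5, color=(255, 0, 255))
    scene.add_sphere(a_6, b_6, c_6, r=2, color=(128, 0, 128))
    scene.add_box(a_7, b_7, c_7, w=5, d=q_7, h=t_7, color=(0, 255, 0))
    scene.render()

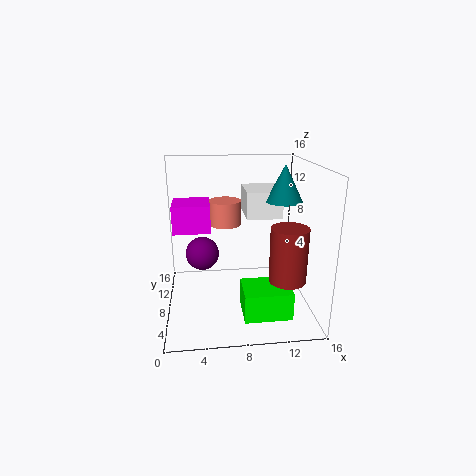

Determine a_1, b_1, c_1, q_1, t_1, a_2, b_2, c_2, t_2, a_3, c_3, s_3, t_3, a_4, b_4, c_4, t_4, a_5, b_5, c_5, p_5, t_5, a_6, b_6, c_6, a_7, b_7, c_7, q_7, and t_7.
a_1 = 9; b_1 = 8; c_1 = 10; q_1 = 5; t_1 = 3; a_2 = 7; b_2 = 13; c_2 = 8; t_2 = 3; a_3 = 13; c_3 = 12; s_3 = 2; t_3 = 4; a_4 = 13; b_4 = 5; c_4 = 4; t_4 = 6; a_5 = 1; b_5 = 7; c_5 = 9; p_5 = 4; t_5 = 3; a_6 = 4; b_6 = 11; c_6 = 5; a_7 = 8; b_7 = 2; c_7 = 1; q_7 = 4; t_7 = 3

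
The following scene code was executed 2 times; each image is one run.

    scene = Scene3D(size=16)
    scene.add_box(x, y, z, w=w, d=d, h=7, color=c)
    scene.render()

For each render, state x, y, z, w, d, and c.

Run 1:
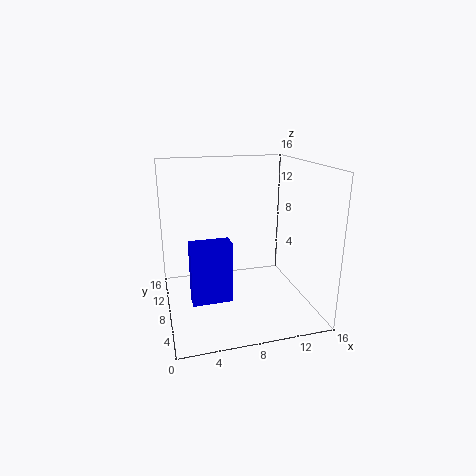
x = 2.5, y = 6.5, z = 1, w = 4.5, d = 2, c = 'blue'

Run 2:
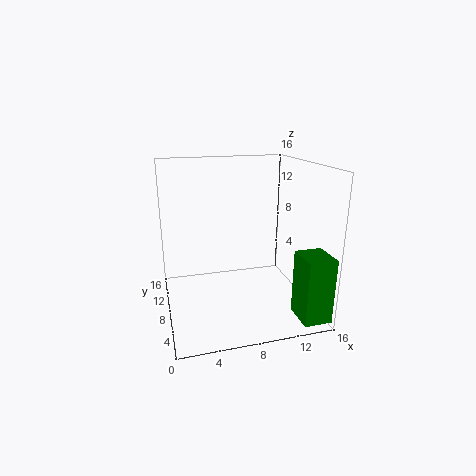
x = 13, y = 0.5, z = 0.5, w = 3, d = 3.5, c = 'green'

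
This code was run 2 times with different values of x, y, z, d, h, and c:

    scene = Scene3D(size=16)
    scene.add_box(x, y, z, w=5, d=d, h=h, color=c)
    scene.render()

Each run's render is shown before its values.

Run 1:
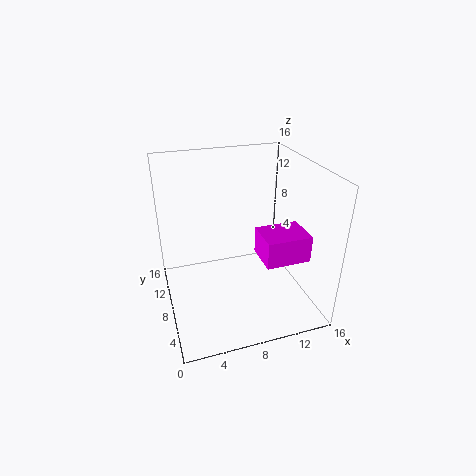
x = 10, y = 4, z = 6, d = 4, h = 3, c = 'magenta'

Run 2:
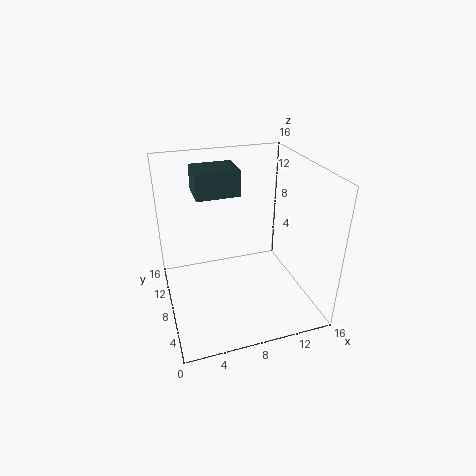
x = 4, y = 10, z = 12, d = 4, h = 3, c = 'darkslategray'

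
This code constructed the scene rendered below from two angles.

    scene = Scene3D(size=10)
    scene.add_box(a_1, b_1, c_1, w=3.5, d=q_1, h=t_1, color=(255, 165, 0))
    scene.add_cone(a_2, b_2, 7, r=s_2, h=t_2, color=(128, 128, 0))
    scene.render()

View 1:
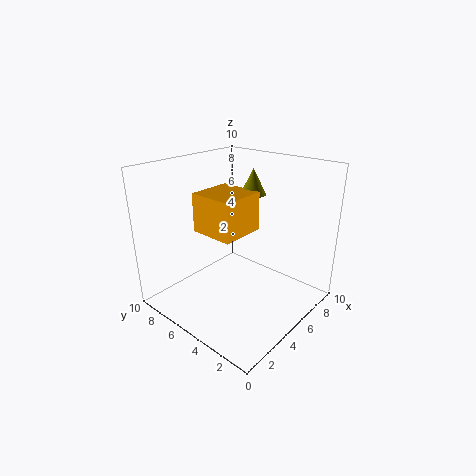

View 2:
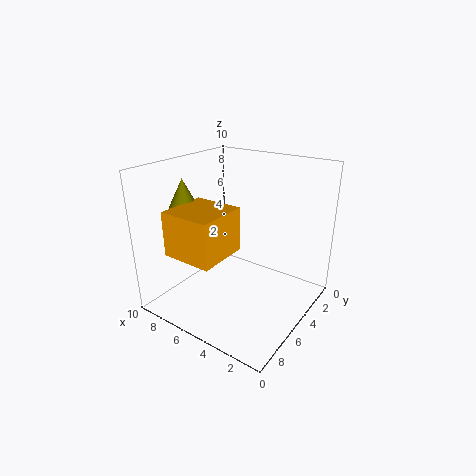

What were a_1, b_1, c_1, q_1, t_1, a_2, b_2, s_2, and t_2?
a_1 = 4.5; b_1 = 5.5; c_1 = 4.5; q_1 = 3.5; t_1 = 3; a_2 = 8.5; b_2 = 6.5; s_2 = 1; t_2 = 2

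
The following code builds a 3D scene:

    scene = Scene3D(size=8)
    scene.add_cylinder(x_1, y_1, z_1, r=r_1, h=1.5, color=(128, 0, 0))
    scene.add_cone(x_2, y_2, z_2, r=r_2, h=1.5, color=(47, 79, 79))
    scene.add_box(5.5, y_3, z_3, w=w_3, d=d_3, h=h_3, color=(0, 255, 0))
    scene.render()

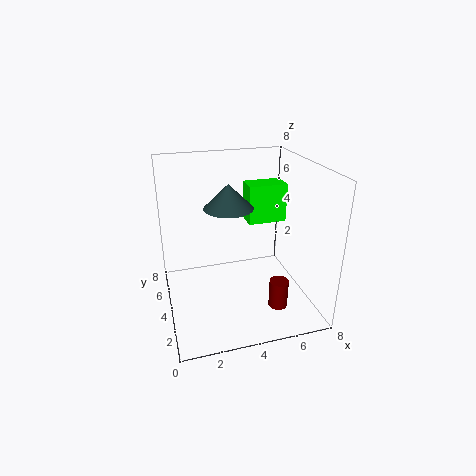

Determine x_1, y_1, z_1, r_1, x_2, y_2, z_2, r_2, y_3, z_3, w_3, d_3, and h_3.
x_1 = 5.5; y_1 = 1.5; z_1 = 1; r_1 = 0.5; x_2 = 4; y_2 = 6; z_2 = 5; r_2 = 1.5; y_3 = 6.5; z_3 = 3.5; w_3 = 2.5; d_3 = 1.5; h_3 = 2.5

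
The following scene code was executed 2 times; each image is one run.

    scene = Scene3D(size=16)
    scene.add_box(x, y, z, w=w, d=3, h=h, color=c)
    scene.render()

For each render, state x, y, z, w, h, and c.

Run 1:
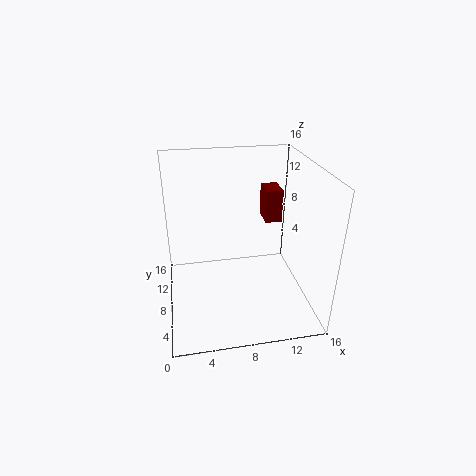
x = 12, y = 11, z = 8, w = 2, h = 4, c = 'maroon'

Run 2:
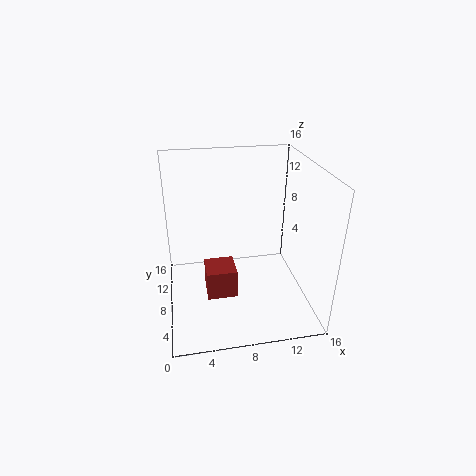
x = 4, y = 3, z = 4, w = 3, h = 3, c = 'brown'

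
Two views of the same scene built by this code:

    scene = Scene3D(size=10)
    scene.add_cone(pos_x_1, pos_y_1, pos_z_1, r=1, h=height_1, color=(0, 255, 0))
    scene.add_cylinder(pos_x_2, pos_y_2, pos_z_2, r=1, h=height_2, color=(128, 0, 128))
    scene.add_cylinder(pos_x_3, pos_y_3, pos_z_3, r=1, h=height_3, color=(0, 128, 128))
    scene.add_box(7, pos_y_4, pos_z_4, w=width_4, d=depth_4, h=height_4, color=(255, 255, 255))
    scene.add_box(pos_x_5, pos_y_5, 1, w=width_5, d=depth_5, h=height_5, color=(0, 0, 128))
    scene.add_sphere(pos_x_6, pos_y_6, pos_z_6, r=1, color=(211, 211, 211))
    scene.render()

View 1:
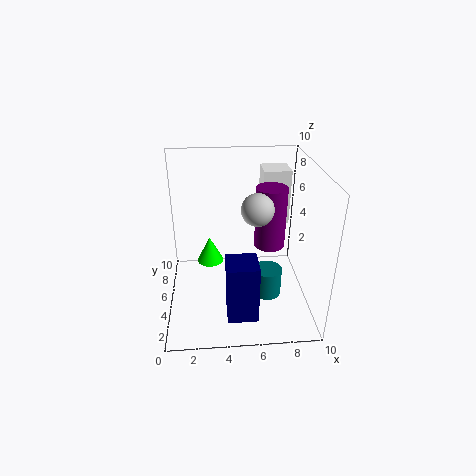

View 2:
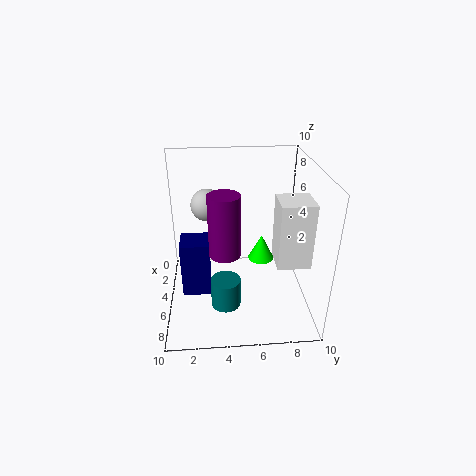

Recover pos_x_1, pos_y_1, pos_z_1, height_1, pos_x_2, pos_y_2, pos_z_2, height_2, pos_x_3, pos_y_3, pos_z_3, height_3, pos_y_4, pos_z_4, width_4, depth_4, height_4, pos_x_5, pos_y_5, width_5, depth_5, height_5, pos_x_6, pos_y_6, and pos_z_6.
pos_x_1 = 3, pos_y_1 = 7, pos_z_1 = 2, height_1 = 2, pos_x_2 = 7, pos_y_2 = 4, pos_z_2 = 5, height_2 = 4, pos_x_3 = 7, pos_y_3 = 4, pos_z_3 = 1, height_3 = 2, pos_y_4 = 7, pos_z_4 = 5, width_4 = 2, depth_4 = 2, height_4 = 4, pos_x_5 = 4, pos_y_5 = 1, width_5 = 2, depth_5 = 2, height_5 = 4, pos_x_6 = 6, pos_y_6 = 3, pos_z_6 = 8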